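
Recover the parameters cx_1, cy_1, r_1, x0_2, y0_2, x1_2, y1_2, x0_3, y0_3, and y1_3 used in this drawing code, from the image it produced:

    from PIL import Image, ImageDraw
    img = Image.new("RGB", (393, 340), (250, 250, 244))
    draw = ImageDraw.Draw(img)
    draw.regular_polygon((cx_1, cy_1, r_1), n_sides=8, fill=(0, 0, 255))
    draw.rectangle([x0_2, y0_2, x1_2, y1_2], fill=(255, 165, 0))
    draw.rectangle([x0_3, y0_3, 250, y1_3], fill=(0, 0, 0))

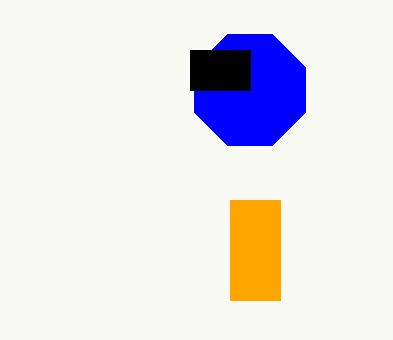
cx_1 = 250, cy_1 = 90, r_1 = 60, x0_2 = 230, y0_2 = 200, x1_2 = 280, y1_2 = 300, x0_3 = 190, y0_3 = 50, y1_3 = 90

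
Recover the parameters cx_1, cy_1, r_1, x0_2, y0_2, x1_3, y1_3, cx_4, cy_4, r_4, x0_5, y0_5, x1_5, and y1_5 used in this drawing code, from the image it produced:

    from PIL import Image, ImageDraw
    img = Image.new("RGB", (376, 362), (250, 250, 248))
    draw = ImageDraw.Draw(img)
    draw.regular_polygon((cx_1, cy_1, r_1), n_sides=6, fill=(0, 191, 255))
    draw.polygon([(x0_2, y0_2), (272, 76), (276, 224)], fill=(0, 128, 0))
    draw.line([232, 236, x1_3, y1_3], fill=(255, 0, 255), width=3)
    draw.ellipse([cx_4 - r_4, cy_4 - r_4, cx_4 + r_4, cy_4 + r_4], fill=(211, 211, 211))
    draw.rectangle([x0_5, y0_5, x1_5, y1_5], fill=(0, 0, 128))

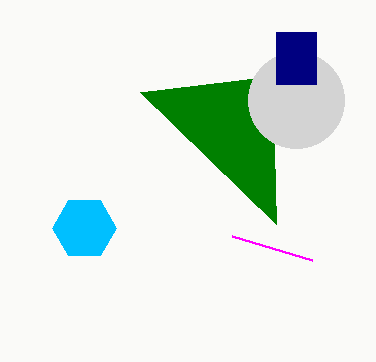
cx_1 = 84
cy_1 = 228
r_1 = 32
x0_2 = 140
y0_2 = 92
x1_3 = 312
y1_3 = 260
cx_4 = 296
cy_4 = 100
r_4 = 48
x0_5 = 276
y0_5 = 32
x1_5 = 316
y1_5 = 84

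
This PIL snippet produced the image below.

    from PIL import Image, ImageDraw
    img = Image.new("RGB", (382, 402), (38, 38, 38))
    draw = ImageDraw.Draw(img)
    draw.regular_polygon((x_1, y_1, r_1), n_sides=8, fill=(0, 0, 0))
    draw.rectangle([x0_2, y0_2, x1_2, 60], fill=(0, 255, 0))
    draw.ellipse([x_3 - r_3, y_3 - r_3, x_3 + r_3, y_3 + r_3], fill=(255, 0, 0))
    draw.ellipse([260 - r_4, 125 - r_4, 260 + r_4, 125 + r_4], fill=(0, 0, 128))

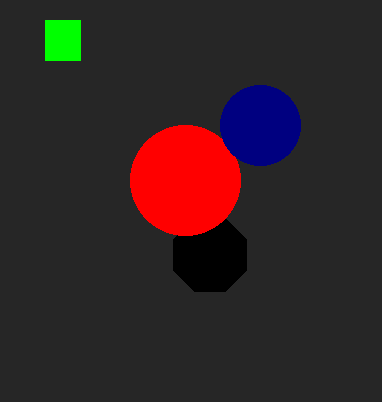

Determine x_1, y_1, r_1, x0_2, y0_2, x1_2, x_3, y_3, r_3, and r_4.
x_1 = 210; y_1 = 255; r_1 = 40; x0_2 = 45; y0_2 = 20; x1_2 = 80; x_3 = 185; y_3 = 180; r_3 = 55; r_4 = 40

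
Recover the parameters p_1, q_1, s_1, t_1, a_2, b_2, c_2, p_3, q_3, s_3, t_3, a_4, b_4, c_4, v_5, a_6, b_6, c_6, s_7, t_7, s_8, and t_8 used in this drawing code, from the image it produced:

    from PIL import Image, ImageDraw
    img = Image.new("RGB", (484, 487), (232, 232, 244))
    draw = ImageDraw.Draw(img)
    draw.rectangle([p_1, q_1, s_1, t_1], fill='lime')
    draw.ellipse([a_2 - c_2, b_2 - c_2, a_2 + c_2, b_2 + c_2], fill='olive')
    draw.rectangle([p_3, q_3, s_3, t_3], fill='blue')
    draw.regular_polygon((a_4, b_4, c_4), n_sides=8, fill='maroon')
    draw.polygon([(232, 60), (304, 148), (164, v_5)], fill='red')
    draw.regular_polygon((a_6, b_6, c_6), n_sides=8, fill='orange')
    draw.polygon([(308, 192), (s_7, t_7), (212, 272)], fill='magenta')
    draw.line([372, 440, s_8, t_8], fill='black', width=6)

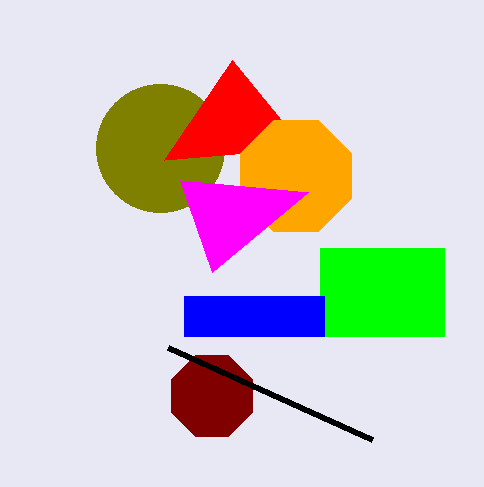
p_1 = 320
q_1 = 248
s_1 = 444
t_1 = 336
a_2 = 160
b_2 = 148
c_2 = 64
p_3 = 184
q_3 = 296
s_3 = 324
t_3 = 336
a_4 = 212
b_4 = 396
c_4 = 44
v_5 = 160
a_6 = 296
b_6 = 176
c_6 = 60
s_7 = 180
t_7 = 180
s_8 = 168
t_8 = 348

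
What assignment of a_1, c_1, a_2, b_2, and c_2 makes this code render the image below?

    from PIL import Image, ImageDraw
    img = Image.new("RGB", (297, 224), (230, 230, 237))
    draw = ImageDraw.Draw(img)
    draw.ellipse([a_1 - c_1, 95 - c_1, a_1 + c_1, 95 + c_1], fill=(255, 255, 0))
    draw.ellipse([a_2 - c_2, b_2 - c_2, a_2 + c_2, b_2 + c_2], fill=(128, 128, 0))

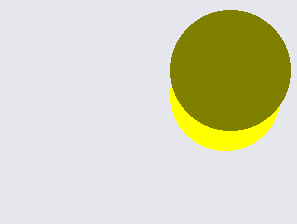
a_1 = 225; c_1 = 55; a_2 = 230; b_2 = 70; c_2 = 60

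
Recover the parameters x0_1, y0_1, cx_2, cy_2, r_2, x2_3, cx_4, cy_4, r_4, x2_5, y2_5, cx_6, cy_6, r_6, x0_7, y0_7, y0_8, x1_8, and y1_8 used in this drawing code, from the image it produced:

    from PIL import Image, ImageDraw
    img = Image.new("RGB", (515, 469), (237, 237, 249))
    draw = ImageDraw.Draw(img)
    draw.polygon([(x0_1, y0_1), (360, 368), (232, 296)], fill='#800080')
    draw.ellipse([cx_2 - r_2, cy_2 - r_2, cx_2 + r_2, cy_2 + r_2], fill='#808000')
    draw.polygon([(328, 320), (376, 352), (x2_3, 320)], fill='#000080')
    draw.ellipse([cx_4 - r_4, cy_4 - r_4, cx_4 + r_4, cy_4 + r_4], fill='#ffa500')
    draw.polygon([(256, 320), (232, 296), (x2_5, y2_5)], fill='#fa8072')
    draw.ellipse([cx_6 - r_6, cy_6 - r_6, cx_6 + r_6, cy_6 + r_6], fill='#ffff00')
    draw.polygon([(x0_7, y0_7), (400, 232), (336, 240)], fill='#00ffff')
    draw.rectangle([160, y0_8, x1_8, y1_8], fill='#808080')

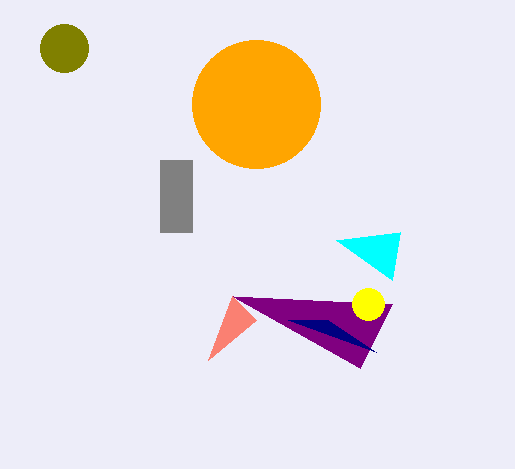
x0_1 = 392, y0_1 = 304, cx_2 = 64, cy_2 = 48, r_2 = 24, x2_3 = 288, cx_4 = 256, cy_4 = 104, r_4 = 64, x2_5 = 208, y2_5 = 360, cx_6 = 368, cy_6 = 304, r_6 = 16, x0_7 = 392, y0_7 = 280, y0_8 = 160, x1_8 = 192, y1_8 = 232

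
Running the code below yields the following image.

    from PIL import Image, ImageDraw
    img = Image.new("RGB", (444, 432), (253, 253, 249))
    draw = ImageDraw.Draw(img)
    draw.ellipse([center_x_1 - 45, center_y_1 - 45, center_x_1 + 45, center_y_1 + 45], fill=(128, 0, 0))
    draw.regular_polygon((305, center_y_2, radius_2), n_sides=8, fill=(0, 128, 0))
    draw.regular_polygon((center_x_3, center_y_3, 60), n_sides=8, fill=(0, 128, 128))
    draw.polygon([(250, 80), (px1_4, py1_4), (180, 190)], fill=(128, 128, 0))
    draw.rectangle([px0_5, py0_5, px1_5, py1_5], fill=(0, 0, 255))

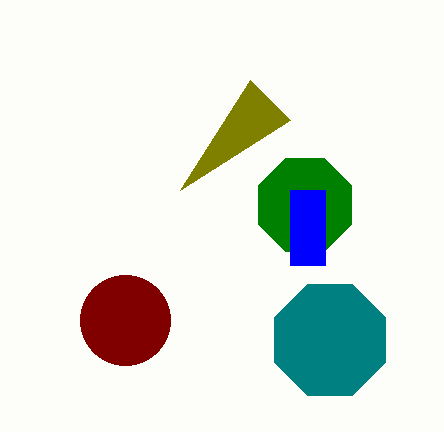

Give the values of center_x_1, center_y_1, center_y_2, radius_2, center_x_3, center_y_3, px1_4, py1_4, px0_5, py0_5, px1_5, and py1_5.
center_x_1 = 125; center_y_1 = 320; center_y_2 = 205; radius_2 = 50; center_x_3 = 330; center_y_3 = 340; px1_4 = 290; py1_4 = 120; px0_5 = 290; py0_5 = 190; px1_5 = 325; py1_5 = 265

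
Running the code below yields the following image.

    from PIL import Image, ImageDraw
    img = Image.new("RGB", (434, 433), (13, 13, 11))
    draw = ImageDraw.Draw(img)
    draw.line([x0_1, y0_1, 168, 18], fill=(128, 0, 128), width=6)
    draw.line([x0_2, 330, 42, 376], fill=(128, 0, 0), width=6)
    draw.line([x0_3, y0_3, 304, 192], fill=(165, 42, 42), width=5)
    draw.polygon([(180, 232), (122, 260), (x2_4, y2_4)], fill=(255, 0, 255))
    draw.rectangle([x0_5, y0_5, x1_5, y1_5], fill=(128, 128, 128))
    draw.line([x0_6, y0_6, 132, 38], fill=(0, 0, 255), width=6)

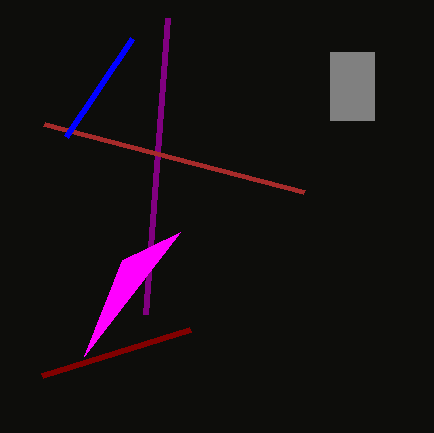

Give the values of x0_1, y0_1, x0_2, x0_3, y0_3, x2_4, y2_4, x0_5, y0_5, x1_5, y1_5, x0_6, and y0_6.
x0_1 = 146; y0_1 = 314; x0_2 = 190; x0_3 = 44; y0_3 = 124; x2_4 = 84; y2_4 = 356; x0_5 = 330; y0_5 = 52; x1_5 = 374; y1_5 = 120; x0_6 = 66; y0_6 = 136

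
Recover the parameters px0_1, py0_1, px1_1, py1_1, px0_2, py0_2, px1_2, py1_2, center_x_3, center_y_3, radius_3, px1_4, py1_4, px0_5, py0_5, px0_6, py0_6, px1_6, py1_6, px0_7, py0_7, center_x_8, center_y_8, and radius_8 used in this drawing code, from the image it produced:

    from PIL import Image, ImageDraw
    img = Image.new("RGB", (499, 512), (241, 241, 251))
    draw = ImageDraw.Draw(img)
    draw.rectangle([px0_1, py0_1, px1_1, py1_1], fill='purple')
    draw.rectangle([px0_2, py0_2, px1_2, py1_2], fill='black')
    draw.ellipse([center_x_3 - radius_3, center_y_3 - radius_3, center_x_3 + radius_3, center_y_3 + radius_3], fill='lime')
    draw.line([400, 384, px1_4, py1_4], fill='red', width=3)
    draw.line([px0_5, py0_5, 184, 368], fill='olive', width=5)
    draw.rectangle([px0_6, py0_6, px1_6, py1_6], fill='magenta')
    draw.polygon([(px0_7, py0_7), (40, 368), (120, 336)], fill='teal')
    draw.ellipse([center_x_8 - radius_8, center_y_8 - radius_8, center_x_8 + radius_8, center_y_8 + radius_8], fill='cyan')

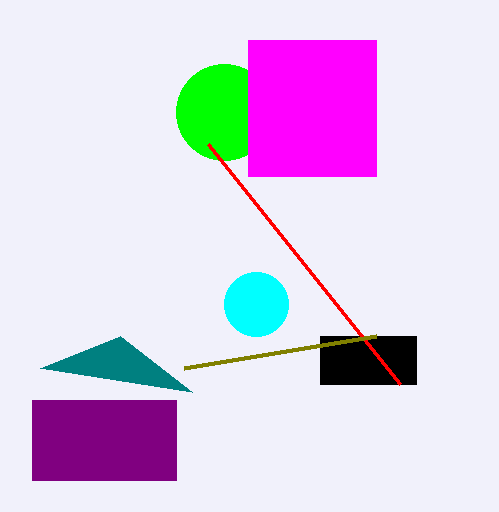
px0_1 = 32; py0_1 = 400; px1_1 = 176; py1_1 = 480; px0_2 = 320; py0_2 = 336; px1_2 = 416; py1_2 = 384; center_x_3 = 224; center_y_3 = 112; radius_3 = 48; px1_4 = 208; py1_4 = 144; px0_5 = 376; py0_5 = 336; px0_6 = 248; py0_6 = 40; px1_6 = 376; py1_6 = 176; px0_7 = 192; py0_7 = 392; center_x_8 = 256; center_y_8 = 304; radius_8 = 32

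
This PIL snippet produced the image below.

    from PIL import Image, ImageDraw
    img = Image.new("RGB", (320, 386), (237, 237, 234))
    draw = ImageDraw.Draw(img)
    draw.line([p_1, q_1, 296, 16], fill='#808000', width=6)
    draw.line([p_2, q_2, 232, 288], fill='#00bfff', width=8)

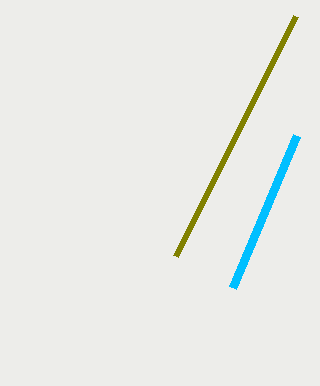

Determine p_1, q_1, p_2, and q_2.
p_1 = 176; q_1 = 256; p_2 = 296; q_2 = 136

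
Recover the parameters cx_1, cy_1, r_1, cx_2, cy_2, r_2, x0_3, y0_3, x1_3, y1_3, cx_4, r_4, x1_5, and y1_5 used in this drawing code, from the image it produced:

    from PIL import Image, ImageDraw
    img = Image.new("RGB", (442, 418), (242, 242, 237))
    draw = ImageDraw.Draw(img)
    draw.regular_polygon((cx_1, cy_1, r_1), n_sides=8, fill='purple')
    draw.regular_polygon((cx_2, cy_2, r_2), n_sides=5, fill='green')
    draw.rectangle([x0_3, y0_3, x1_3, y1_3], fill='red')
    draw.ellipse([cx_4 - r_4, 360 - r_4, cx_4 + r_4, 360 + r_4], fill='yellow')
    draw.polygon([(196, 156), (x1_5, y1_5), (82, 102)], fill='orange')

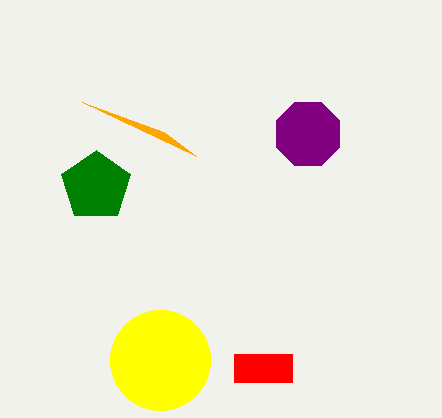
cx_1 = 308, cy_1 = 134, r_1 = 34, cx_2 = 96, cy_2 = 186, r_2 = 36, x0_3 = 234, y0_3 = 354, x1_3 = 292, y1_3 = 382, cx_4 = 160, r_4 = 50, x1_5 = 164, y1_5 = 132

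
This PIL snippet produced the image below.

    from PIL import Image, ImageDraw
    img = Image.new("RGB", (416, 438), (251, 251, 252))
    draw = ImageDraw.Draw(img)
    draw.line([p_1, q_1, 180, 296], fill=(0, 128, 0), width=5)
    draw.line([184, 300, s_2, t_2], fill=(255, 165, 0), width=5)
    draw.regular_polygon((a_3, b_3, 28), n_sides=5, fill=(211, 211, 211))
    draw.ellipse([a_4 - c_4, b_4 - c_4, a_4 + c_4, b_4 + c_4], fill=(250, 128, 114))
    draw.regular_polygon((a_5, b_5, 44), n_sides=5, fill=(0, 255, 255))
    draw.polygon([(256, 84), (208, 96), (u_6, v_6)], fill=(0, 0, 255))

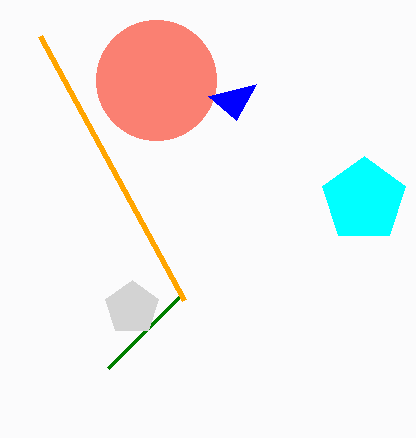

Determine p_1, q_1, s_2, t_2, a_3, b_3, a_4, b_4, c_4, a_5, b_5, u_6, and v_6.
p_1 = 108; q_1 = 368; s_2 = 40; t_2 = 36; a_3 = 132; b_3 = 308; a_4 = 156; b_4 = 80; c_4 = 60; a_5 = 364; b_5 = 200; u_6 = 236; v_6 = 120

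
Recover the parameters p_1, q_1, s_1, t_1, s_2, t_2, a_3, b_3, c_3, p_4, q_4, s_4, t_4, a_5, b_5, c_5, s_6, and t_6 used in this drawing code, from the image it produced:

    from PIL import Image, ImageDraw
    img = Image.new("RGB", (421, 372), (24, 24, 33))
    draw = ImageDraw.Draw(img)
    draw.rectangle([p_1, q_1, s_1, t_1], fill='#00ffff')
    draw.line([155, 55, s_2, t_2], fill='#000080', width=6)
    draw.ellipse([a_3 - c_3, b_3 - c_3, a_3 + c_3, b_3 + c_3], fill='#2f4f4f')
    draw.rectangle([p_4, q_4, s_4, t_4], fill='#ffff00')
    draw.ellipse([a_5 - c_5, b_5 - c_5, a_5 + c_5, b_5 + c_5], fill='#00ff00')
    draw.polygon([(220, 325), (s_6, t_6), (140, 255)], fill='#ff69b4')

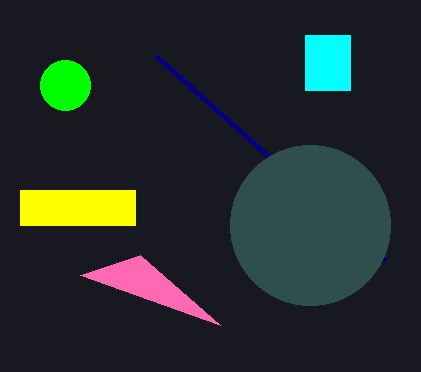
p_1 = 305; q_1 = 35; s_1 = 350; t_1 = 90; s_2 = 385; t_2 = 260; a_3 = 310; b_3 = 225; c_3 = 80; p_4 = 20; q_4 = 190; s_4 = 135; t_4 = 225; a_5 = 65; b_5 = 85; c_5 = 25; s_6 = 80; t_6 = 275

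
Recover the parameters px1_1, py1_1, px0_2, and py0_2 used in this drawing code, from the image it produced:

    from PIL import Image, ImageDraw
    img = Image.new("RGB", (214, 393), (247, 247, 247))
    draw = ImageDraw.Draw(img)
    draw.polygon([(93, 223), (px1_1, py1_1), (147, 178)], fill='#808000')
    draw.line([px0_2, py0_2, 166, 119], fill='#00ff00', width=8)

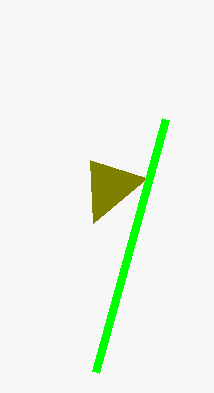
px1_1 = 90; py1_1 = 160; px0_2 = 96; py0_2 = 372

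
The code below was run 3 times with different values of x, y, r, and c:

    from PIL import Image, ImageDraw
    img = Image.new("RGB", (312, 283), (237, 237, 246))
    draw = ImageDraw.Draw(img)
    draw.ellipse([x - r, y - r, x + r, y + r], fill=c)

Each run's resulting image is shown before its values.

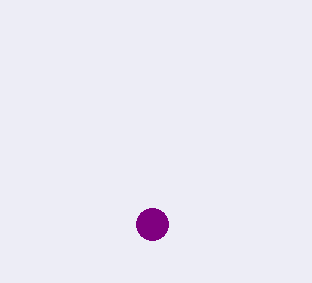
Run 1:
x = 152, y = 224, r = 16, c = 'purple'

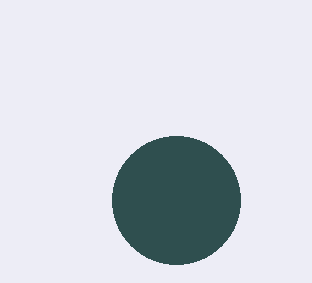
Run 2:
x = 176, y = 200, r = 64, c = 'darkslategray'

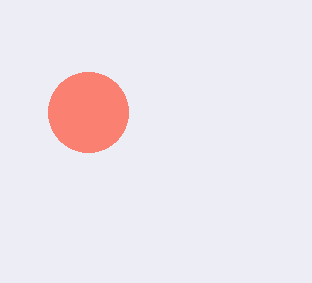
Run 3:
x = 88, y = 112, r = 40, c = 'salmon'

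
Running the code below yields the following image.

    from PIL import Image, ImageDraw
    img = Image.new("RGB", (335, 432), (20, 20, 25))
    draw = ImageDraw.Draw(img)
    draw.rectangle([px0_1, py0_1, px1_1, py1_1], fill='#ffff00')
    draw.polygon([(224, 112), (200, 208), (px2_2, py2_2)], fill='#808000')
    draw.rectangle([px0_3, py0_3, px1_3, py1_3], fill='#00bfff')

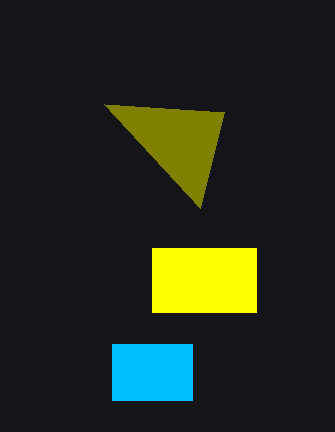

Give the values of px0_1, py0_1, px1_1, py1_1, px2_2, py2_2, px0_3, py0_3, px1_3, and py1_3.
px0_1 = 152; py0_1 = 248; px1_1 = 256; py1_1 = 312; px2_2 = 104; py2_2 = 104; px0_3 = 112; py0_3 = 344; px1_3 = 192; py1_3 = 400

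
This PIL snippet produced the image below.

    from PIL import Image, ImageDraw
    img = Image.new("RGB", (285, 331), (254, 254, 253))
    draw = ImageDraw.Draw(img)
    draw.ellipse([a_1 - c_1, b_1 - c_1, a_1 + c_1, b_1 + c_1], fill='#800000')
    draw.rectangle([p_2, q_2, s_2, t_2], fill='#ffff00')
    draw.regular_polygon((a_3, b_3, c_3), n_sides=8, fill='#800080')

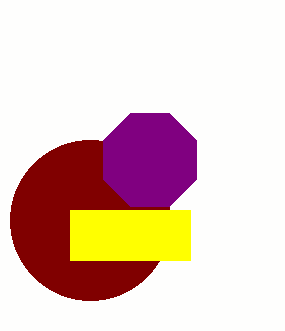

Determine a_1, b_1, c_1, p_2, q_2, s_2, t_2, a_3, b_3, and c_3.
a_1 = 90; b_1 = 220; c_1 = 80; p_2 = 70; q_2 = 210; s_2 = 190; t_2 = 260; a_3 = 150; b_3 = 160; c_3 = 50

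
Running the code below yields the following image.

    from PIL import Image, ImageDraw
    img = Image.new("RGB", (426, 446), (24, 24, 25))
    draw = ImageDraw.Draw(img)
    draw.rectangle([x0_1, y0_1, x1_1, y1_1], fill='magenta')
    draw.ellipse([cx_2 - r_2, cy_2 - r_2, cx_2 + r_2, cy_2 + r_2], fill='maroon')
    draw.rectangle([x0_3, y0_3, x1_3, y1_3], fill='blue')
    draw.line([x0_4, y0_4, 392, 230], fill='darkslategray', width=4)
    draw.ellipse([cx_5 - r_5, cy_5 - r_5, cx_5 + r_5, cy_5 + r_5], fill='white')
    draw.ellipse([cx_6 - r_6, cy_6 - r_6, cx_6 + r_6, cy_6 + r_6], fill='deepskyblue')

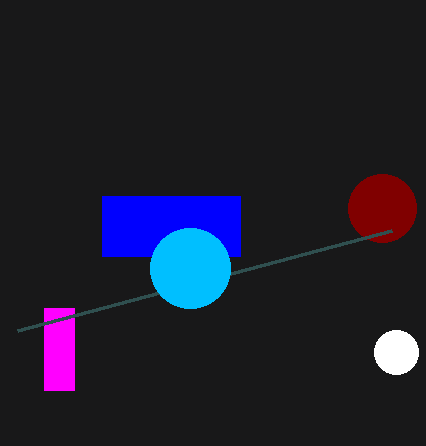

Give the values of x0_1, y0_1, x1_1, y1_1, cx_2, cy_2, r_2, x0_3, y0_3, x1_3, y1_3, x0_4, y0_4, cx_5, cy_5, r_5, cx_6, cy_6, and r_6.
x0_1 = 44, y0_1 = 308, x1_1 = 74, y1_1 = 390, cx_2 = 382, cy_2 = 208, r_2 = 34, x0_3 = 102, y0_3 = 196, x1_3 = 240, y1_3 = 256, x0_4 = 18, y0_4 = 330, cx_5 = 396, cy_5 = 352, r_5 = 22, cx_6 = 190, cy_6 = 268, r_6 = 40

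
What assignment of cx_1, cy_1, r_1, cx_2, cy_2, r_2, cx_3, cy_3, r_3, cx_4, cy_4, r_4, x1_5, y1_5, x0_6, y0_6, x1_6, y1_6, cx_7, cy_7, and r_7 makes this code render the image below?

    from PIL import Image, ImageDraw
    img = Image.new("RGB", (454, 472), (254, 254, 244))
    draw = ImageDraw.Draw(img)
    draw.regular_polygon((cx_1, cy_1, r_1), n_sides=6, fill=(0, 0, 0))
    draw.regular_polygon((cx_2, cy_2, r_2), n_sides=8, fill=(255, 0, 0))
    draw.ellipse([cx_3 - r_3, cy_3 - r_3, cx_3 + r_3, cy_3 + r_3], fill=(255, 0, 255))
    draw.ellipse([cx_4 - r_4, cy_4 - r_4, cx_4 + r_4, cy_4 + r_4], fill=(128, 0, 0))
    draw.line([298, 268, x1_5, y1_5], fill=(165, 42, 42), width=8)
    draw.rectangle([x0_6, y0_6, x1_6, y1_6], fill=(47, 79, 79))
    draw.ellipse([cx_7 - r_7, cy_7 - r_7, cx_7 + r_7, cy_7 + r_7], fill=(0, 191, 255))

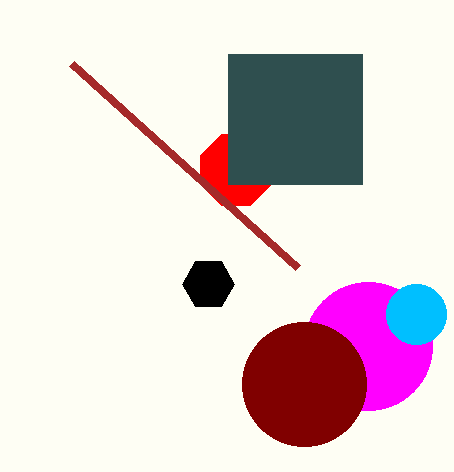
cx_1 = 208; cy_1 = 284; r_1 = 26; cx_2 = 236; cy_2 = 170; r_2 = 38; cx_3 = 368; cy_3 = 346; r_3 = 64; cx_4 = 304; cy_4 = 384; r_4 = 62; x1_5 = 72; y1_5 = 64; x0_6 = 228; y0_6 = 54; x1_6 = 362; y1_6 = 184; cx_7 = 416; cy_7 = 314; r_7 = 30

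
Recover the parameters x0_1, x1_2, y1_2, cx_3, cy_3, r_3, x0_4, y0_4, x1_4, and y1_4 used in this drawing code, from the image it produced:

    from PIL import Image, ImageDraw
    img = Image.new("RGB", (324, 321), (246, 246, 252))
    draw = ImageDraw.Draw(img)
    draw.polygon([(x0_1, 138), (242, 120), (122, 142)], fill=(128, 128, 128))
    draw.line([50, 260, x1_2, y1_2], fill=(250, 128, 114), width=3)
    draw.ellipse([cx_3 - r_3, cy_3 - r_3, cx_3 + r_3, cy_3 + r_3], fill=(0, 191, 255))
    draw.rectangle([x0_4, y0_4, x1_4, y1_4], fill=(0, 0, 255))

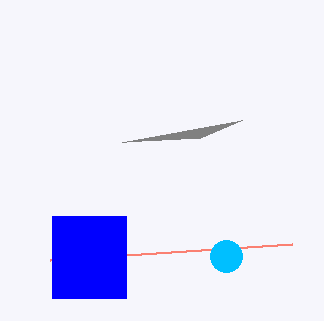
x0_1 = 200; x1_2 = 292; y1_2 = 244; cx_3 = 226; cy_3 = 256; r_3 = 16; x0_4 = 52; y0_4 = 216; x1_4 = 126; y1_4 = 298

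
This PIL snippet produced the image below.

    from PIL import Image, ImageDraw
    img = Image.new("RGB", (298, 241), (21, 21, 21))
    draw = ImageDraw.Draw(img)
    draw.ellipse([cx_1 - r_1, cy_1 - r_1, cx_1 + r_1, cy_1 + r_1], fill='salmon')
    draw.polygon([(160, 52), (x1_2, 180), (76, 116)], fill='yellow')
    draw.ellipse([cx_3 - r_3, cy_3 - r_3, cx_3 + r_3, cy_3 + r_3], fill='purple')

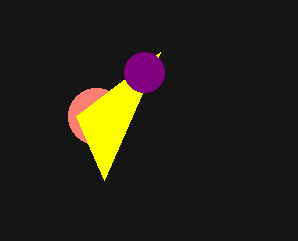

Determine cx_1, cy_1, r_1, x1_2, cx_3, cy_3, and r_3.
cx_1 = 96
cy_1 = 116
r_1 = 28
x1_2 = 104
cx_3 = 144
cy_3 = 72
r_3 = 20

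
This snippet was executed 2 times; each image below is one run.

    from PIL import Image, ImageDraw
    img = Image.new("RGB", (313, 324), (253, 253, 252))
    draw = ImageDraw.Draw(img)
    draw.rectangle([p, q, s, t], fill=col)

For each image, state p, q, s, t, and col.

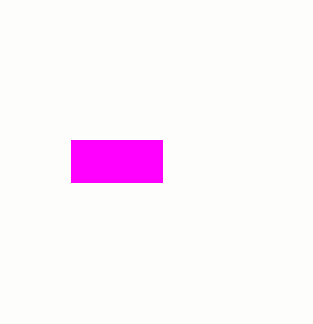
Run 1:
p = 71, q = 140, s = 162, t = 182, col = 'magenta'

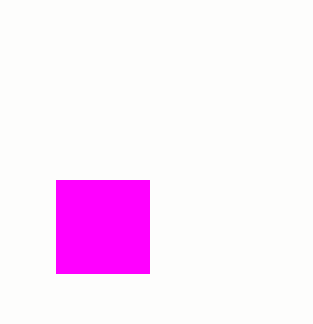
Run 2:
p = 56, q = 180, s = 149, t = 273, col = 'magenta'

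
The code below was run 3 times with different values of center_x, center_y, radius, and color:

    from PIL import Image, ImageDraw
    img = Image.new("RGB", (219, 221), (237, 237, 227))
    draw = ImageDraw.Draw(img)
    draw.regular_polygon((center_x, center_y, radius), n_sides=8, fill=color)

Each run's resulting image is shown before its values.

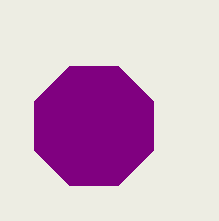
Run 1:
center_x = 94; center_y = 126; radius = 64; color = 'purple'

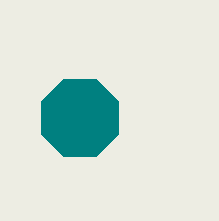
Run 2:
center_x = 80; center_y = 118; radius = 42; color = 'teal'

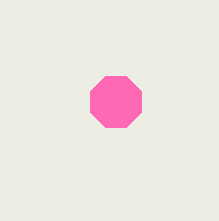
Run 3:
center_x = 116
center_y = 102
radius = 28
color = 'hotpink'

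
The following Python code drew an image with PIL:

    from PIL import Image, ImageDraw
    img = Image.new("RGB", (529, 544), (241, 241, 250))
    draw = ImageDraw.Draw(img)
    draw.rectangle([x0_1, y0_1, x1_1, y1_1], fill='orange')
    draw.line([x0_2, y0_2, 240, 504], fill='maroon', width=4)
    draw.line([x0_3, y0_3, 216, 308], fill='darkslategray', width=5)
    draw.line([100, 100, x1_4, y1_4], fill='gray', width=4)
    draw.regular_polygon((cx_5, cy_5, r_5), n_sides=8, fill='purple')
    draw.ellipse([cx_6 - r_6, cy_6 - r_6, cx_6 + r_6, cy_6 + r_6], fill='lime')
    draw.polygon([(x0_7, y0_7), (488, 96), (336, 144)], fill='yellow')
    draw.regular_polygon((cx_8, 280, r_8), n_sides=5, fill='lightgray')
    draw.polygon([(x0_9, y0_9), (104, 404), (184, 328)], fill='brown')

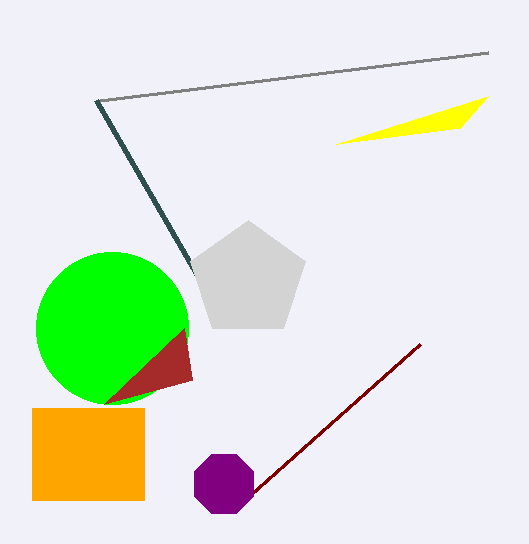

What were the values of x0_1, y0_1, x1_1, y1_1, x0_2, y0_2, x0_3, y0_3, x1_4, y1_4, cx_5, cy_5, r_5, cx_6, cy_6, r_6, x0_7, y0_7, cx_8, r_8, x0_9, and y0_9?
x0_1 = 32; y0_1 = 408; x1_1 = 144; y1_1 = 500; x0_2 = 420; y0_2 = 344; x0_3 = 96; y0_3 = 100; x1_4 = 488; y1_4 = 52; cx_5 = 224; cy_5 = 484; r_5 = 32; cx_6 = 112; cy_6 = 328; r_6 = 76; x0_7 = 460; y0_7 = 128; cx_8 = 248; r_8 = 60; x0_9 = 192; y0_9 = 380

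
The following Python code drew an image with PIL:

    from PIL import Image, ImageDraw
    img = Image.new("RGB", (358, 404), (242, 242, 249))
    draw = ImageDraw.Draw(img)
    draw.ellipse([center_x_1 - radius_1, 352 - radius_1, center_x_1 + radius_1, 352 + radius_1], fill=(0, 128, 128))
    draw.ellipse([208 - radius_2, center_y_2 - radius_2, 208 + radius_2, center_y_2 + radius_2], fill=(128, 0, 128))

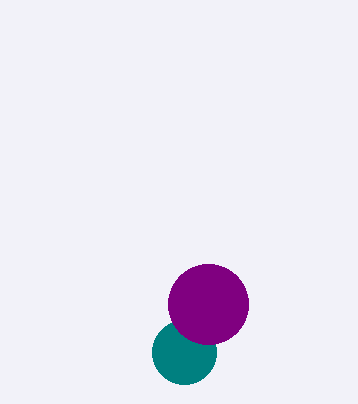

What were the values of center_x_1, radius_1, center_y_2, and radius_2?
center_x_1 = 184; radius_1 = 32; center_y_2 = 304; radius_2 = 40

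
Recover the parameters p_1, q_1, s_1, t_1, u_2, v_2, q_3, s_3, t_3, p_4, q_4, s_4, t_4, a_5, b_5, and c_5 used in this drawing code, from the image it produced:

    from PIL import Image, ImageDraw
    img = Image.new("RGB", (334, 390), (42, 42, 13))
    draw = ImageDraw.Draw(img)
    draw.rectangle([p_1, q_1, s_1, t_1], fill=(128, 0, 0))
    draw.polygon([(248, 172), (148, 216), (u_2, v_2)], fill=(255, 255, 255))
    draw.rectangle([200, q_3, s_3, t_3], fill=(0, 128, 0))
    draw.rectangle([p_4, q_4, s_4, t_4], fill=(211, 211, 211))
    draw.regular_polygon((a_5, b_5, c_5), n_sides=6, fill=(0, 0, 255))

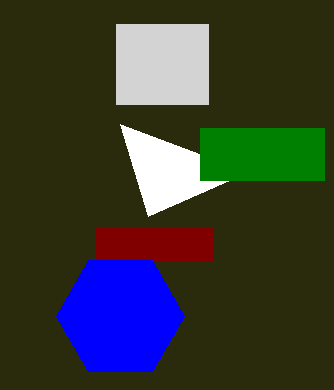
p_1 = 96; q_1 = 228; s_1 = 212; t_1 = 260; u_2 = 120; v_2 = 124; q_3 = 128; s_3 = 324; t_3 = 180; p_4 = 116; q_4 = 24; s_4 = 208; t_4 = 104; a_5 = 120; b_5 = 316; c_5 = 64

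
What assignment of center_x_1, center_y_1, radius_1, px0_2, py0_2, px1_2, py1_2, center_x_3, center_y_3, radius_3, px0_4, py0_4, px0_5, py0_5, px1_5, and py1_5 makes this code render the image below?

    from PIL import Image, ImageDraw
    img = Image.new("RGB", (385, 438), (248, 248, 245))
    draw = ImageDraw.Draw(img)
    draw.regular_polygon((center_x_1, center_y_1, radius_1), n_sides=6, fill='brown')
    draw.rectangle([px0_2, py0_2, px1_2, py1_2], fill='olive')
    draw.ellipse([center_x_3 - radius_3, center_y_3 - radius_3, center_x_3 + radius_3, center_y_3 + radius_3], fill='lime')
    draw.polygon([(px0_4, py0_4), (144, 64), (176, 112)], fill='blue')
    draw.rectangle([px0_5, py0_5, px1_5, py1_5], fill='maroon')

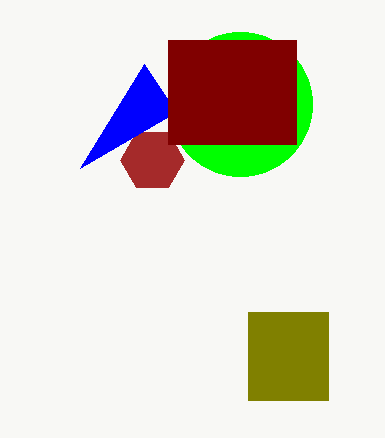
center_x_1 = 152, center_y_1 = 160, radius_1 = 32, px0_2 = 248, py0_2 = 312, px1_2 = 328, py1_2 = 400, center_x_3 = 240, center_y_3 = 104, radius_3 = 72, px0_4 = 80, py0_4 = 168, px0_5 = 168, py0_5 = 40, px1_5 = 296, py1_5 = 144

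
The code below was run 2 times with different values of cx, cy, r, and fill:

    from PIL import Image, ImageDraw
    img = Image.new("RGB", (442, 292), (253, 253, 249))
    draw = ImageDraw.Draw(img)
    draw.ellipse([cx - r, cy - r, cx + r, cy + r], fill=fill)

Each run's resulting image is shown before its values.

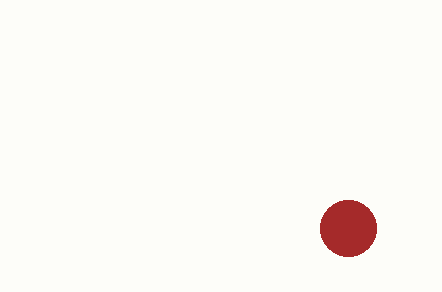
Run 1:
cx = 348, cy = 228, r = 28, fill = 'brown'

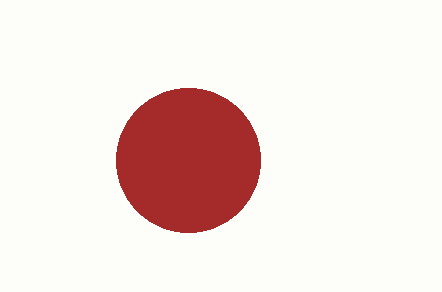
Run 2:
cx = 188
cy = 160
r = 72
fill = 'brown'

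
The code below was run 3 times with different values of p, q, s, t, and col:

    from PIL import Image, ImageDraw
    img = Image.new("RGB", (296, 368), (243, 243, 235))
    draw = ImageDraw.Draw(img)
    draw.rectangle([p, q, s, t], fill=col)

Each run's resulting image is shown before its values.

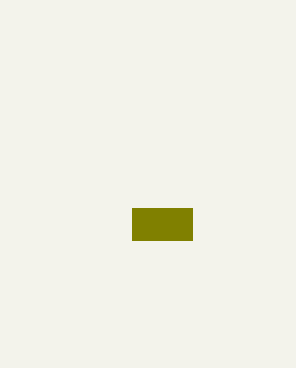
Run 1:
p = 132
q = 208
s = 192
t = 240
col = 'olive'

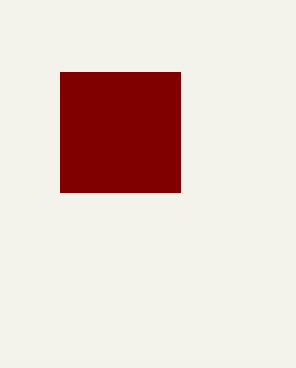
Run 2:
p = 60
q = 72
s = 180
t = 192
col = 'maroon'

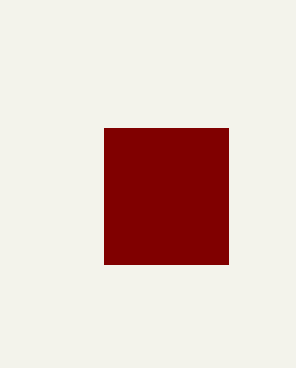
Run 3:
p = 104; q = 128; s = 228; t = 264; col = 'maroon'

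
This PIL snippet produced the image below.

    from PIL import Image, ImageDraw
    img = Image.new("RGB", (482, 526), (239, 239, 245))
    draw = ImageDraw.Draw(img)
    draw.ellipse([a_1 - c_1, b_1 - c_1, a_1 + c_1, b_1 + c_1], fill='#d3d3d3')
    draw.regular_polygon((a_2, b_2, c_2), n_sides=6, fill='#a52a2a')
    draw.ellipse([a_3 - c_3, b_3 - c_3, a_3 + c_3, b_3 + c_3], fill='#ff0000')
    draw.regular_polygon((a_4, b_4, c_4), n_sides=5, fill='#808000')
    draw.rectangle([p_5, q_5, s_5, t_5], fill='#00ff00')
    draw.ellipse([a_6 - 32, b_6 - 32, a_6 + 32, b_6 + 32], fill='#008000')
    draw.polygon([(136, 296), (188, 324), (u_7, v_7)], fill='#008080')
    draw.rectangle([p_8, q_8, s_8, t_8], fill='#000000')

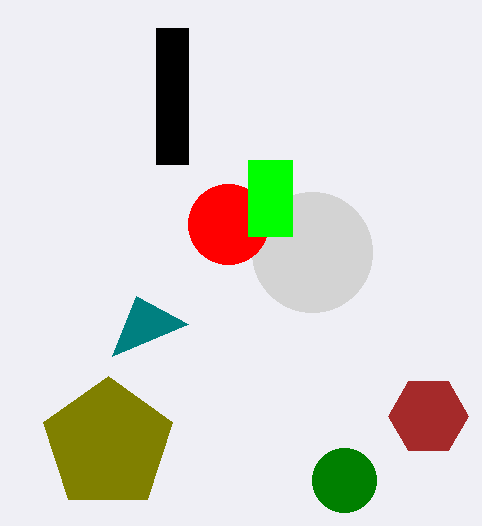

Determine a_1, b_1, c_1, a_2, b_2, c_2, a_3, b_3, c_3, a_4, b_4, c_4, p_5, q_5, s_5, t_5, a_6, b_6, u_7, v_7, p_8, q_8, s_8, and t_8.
a_1 = 312, b_1 = 252, c_1 = 60, a_2 = 428, b_2 = 416, c_2 = 40, a_3 = 228, b_3 = 224, c_3 = 40, a_4 = 108, b_4 = 444, c_4 = 68, p_5 = 248, q_5 = 160, s_5 = 292, t_5 = 236, a_6 = 344, b_6 = 480, u_7 = 112, v_7 = 356, p_8 = 156, q_8 = 28, s_8 = 188, t_8 = 164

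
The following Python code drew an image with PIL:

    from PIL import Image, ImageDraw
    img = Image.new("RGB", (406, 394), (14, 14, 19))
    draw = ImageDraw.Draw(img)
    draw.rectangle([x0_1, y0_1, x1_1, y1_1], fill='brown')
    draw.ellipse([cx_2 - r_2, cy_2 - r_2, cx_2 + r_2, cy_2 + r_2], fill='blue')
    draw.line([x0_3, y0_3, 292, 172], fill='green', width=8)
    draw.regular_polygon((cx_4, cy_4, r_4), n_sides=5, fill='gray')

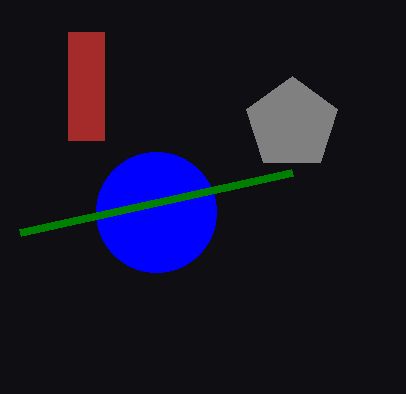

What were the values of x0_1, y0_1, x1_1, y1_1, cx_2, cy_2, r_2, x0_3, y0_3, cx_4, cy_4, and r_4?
x0_1 = 68; y0_1 = 32; x1_1 = 104; y1_1 = 140; cx_2 = 156; cy_2 = 212; r_2 = 60; x0_3 = 20; y0_3 = 232; cx_4 = 292; cy_4 = 124; r_4 = 48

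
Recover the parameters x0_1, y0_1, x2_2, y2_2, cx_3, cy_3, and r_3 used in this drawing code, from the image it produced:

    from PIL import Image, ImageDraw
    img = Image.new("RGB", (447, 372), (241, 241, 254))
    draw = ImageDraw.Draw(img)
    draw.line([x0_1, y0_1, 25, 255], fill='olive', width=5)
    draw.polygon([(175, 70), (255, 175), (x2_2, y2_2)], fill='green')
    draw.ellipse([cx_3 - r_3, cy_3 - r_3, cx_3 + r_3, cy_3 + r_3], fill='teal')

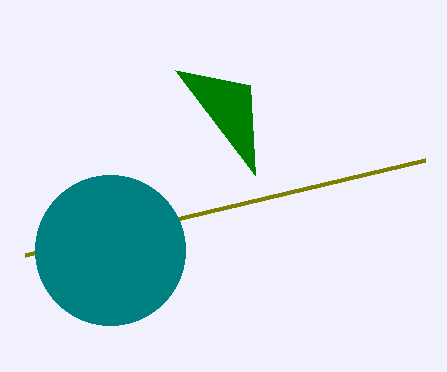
x0_1 = 425
y0_1 = 160
x2_2 = 250
y2_2 = 85
cx_3 = 110
cy_3 = 250
r_3 = 75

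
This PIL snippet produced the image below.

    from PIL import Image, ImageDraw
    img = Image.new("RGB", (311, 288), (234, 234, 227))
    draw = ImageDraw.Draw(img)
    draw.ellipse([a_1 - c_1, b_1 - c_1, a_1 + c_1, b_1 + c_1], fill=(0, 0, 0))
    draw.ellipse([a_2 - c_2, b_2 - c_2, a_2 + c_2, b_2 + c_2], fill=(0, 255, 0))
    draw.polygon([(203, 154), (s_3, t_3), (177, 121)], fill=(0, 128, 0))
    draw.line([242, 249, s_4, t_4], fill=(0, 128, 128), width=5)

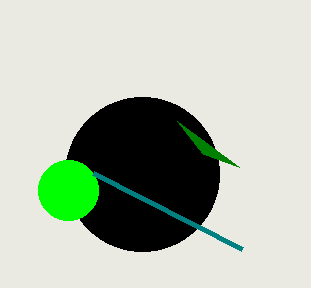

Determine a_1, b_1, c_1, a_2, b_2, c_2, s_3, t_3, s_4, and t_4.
a_1 = 142, b_1 = 174, c_1 = 77, a_2 = 68, b_2 = 190, c_2 = 30, s_3 = 239, t_3 = 167, s_4 = 93, t_4 = 173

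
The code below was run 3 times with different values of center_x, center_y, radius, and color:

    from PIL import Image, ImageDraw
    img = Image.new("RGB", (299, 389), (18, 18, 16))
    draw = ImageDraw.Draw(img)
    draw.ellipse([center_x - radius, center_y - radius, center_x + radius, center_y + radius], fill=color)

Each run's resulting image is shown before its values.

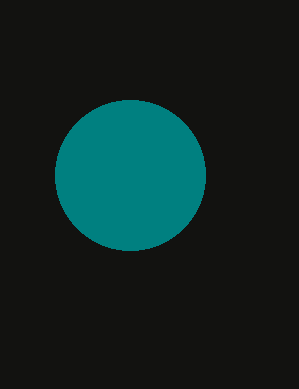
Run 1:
center_x = 130, center_y = 175, radius = 75, color = 'teal'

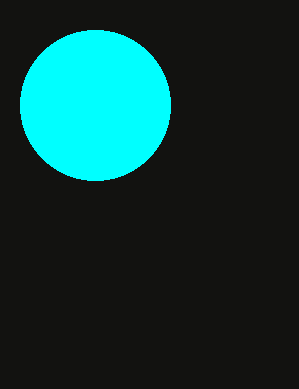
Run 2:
center_x = 95
center_y = 105
radius = 75
color = 'cyan'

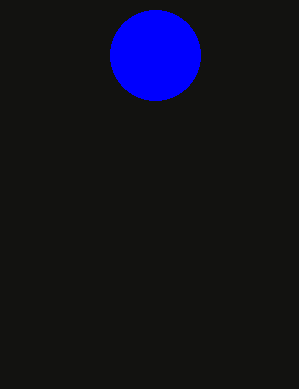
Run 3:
center_x = 155, center_y = 55, radius = 45, color = 'blue'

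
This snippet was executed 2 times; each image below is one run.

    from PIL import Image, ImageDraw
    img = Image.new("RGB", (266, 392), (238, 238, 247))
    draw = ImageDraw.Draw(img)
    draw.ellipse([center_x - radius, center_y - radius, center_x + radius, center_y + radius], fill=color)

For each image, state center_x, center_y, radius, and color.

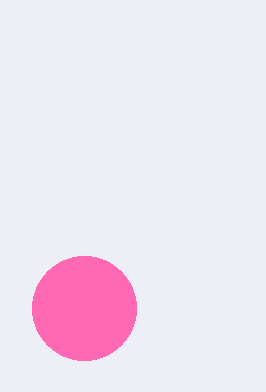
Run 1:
center_x = 84; center_y = 308; radius = 52; color = 'hotpink'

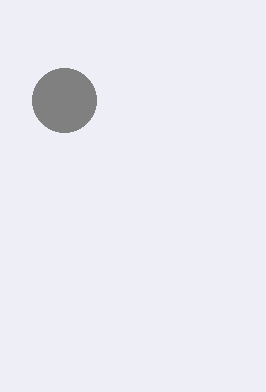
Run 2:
center_x = 64
center_y = 100
radius = 32
color = 'gray'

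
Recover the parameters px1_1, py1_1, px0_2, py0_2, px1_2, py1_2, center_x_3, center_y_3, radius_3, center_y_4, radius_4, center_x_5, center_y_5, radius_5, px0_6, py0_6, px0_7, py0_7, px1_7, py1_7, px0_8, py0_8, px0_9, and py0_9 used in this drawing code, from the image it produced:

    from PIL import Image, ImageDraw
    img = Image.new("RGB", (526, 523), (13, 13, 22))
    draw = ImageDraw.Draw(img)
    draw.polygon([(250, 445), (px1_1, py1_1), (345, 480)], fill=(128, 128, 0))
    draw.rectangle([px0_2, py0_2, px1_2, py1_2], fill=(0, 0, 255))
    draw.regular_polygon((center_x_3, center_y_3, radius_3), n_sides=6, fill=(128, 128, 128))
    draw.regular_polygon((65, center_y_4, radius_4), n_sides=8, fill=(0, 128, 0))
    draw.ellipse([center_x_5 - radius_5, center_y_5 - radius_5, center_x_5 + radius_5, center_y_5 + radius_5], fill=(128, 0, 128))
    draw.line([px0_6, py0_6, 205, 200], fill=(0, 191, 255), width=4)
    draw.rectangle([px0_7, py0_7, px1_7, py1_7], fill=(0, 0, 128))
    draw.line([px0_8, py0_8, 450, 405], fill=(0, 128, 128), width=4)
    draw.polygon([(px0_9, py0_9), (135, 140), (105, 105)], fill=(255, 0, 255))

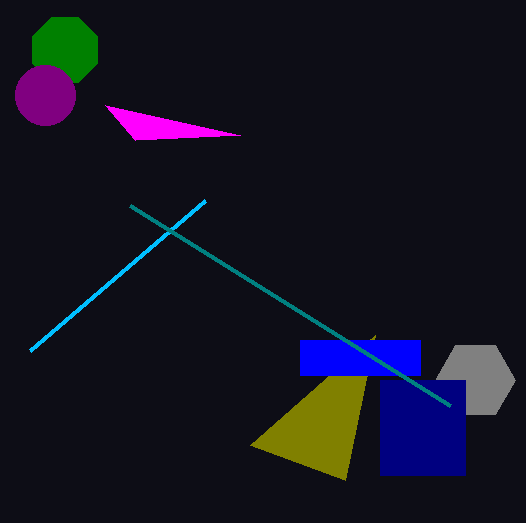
px1_1 = 375
py1_1 = 335
px0_2 = 300
py0_2 = 340
px1_2 = 420
py1_2 = 375
center_x_3 = 475
center_y_3 = 380
radius_3 = 40
center_y_4 = 50
radius_4 = 35
center_x_5 = 45
center_y_5 = 95
radius_5 = 30
px0_6 = 30
py0_6 = 350
px0_7 = 380
py0_7 = 380
px1_7 = 465
py1_7 = 475
px0_8 = 130
py0_8 = 205
px0_9 = 240
py0_9 = 135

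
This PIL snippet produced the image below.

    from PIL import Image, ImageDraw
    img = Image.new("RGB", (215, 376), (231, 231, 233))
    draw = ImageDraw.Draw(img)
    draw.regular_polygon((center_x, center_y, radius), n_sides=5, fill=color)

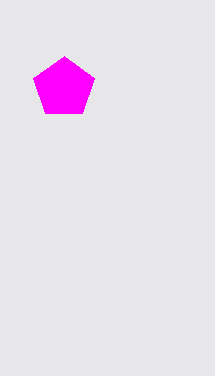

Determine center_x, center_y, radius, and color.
center_x = 64, center_y = 88, radius = 32, color = 'magenta'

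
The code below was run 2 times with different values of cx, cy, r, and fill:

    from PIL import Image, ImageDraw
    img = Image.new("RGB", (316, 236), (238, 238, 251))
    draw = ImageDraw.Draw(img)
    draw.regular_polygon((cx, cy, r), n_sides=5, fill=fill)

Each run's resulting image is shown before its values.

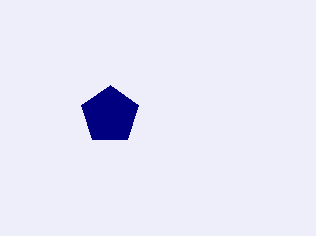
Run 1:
cx = 110
cy = 115
r = 30
fill = 'navy'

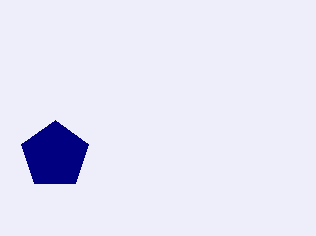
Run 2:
cx = 55; cy = 155; r = 35; fill = 'navy'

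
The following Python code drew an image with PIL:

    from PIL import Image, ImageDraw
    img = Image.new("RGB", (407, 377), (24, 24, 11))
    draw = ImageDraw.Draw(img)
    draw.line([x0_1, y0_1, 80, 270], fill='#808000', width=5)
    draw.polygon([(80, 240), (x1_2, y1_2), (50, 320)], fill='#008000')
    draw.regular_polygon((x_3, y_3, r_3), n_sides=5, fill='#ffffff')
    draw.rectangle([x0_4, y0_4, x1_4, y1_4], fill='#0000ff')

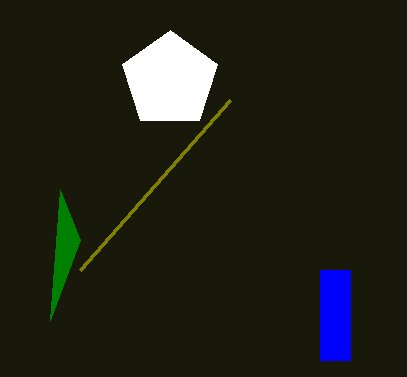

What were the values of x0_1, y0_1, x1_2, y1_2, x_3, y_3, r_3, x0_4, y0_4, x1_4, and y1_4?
x0_1 = 230
y0_1 = 100
x1_2 = 60
y1_2 = 190
x_3 = 170
y_3 = 80
r_3 = 50
x0_4 = 320
y0_4 = 270
x1_4 = 350
y1_4 = 360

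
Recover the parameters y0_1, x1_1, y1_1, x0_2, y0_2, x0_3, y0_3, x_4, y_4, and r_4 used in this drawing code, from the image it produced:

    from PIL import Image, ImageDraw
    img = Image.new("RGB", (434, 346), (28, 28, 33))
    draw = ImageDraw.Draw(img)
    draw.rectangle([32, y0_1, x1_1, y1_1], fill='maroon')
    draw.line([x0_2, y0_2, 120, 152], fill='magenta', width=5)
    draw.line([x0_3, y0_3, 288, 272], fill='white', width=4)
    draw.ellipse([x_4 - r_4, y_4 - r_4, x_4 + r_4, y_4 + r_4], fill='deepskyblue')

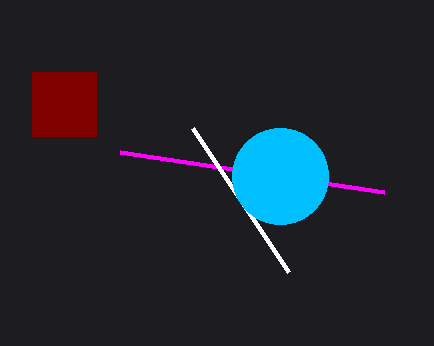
y0_1 = 72; x1_1 = 96; y1_1 = 136; x0_2 = 384; y0_2 = 192; x0_3 = 192; y0_3 = 128; x_4 = 280; y_4 = 176; r_4 = 48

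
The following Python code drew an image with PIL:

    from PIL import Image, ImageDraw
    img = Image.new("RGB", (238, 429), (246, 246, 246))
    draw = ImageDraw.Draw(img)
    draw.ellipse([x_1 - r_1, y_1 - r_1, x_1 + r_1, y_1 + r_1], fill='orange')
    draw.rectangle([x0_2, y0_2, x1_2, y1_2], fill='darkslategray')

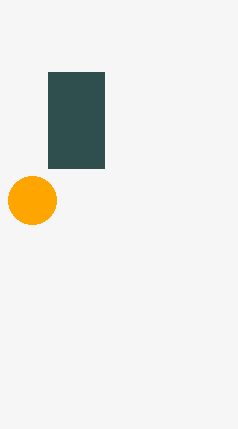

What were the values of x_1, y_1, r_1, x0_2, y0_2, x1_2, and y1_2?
x_1 = 32; y_1 = 200; r_1 = 24; x0_2 = 48; y0_2 = 72; x1_2 = 104; y1_2 = 168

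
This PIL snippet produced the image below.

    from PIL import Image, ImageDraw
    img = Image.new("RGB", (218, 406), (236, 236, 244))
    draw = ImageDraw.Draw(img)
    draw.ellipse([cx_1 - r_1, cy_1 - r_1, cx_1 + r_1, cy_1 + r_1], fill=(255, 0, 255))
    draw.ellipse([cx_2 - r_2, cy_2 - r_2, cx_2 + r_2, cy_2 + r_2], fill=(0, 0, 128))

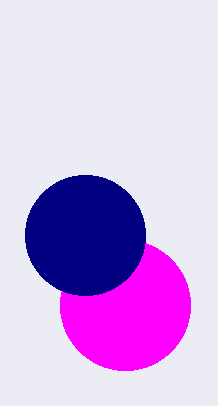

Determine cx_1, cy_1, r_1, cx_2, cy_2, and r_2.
cx_1 = 125, cy_1 = 305, r_1 = 65, cx_2 = 85, cy_2 = 235, r_2 = 60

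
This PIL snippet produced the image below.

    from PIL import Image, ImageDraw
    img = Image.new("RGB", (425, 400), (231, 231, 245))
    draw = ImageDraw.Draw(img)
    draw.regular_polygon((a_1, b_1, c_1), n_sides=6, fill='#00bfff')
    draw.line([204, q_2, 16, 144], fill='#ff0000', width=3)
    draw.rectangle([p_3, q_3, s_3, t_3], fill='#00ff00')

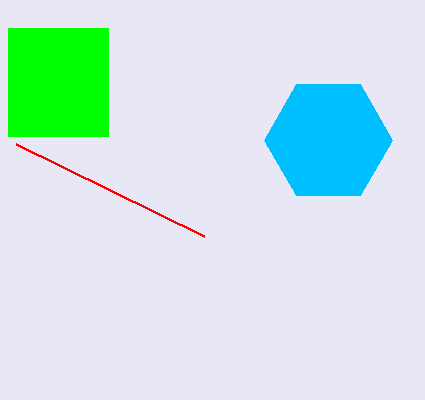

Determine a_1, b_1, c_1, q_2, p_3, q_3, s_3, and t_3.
a_1 = 328; b_1 = 140; c_1 = 64; q_2 = 236; p_3 = 8; q_3 = 28; s_3 = 108; t_3 = 136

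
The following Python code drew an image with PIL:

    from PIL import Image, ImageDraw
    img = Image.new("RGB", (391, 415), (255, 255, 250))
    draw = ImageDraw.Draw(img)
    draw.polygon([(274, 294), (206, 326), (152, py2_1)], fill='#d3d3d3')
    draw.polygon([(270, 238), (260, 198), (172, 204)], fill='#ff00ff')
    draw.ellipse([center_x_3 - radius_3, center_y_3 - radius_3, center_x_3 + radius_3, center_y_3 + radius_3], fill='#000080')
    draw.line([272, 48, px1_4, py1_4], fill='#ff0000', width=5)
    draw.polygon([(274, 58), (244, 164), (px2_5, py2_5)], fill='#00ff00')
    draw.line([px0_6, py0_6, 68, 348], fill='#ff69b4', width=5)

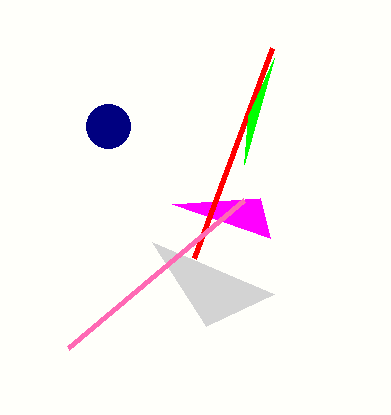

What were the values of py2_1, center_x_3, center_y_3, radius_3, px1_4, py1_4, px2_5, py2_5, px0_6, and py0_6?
py2_1 = 242, center_x_3 = 108, center_y_3 = 126, radius_3 = 22, px1_4 = 194, py1_4 = 258, px2_5 = 248, py2_5 = 116, px0_6 = 244, py0_6 = 200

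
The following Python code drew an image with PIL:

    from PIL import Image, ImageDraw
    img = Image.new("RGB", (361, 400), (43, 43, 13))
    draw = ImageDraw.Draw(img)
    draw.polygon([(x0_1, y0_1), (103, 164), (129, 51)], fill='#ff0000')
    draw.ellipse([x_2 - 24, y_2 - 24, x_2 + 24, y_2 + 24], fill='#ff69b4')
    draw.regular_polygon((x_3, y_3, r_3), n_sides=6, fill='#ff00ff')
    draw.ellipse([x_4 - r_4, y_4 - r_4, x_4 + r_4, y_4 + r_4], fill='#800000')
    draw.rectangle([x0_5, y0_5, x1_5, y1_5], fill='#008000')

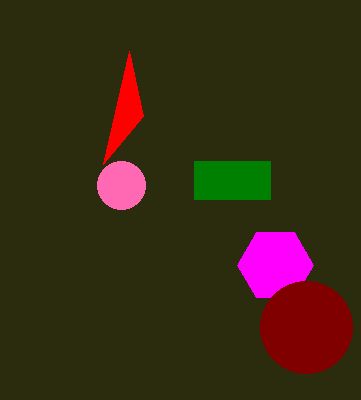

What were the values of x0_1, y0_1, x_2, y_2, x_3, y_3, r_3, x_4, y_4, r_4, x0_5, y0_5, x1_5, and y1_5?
x0_1 = 143, y0_1 = 116, x_2 = 121, y_2 = 185, x_3 = 275, y_3 = 265, r_3 = 38, x_4 = 306, y_4 = 327, r_4 = 46, x0_5 = 194, y0_5 = 161, x1_5 = 270, y1_5 = 199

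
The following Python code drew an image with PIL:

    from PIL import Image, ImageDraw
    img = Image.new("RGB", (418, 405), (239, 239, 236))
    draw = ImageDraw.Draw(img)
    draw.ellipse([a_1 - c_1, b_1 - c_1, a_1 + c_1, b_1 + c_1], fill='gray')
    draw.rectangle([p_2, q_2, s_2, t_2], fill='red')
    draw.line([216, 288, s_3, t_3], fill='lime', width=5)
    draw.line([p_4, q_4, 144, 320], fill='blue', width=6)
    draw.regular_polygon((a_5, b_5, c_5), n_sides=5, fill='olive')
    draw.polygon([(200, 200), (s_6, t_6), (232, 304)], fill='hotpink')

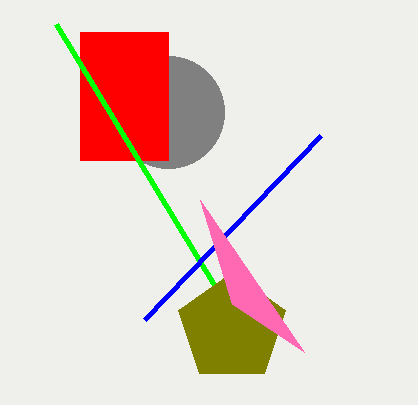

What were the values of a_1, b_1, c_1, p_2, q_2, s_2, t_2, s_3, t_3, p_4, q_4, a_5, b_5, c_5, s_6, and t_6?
a_1 = 168, b_1 = 112, c_1 = 56, p_2 = 80, q_2 = 32, s_2 = 168, t_2 = 160, s_3 = 56, t_3 = 24, p_4 = 320, q_4 = 136, a_5 = 232, b_5 = 328, c_5 = 56, s_6 = 304, t_6 = 352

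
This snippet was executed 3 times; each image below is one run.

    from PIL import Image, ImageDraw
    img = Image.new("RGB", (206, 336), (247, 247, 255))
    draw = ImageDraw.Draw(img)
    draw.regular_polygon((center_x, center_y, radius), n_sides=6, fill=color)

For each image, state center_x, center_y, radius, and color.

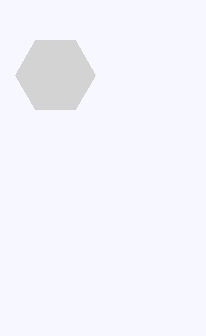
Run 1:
center_x = 55
center_y = 75
radius = 40
color = 'lightgray'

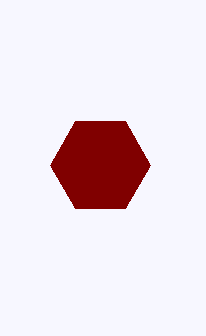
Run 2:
center_x = 100; center_y = 165; radius = 50; color = 'maroon'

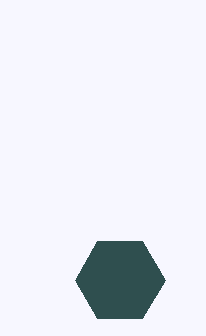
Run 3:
center_x = 120, center_y = 280, radius = 45, color = 'darkslategray'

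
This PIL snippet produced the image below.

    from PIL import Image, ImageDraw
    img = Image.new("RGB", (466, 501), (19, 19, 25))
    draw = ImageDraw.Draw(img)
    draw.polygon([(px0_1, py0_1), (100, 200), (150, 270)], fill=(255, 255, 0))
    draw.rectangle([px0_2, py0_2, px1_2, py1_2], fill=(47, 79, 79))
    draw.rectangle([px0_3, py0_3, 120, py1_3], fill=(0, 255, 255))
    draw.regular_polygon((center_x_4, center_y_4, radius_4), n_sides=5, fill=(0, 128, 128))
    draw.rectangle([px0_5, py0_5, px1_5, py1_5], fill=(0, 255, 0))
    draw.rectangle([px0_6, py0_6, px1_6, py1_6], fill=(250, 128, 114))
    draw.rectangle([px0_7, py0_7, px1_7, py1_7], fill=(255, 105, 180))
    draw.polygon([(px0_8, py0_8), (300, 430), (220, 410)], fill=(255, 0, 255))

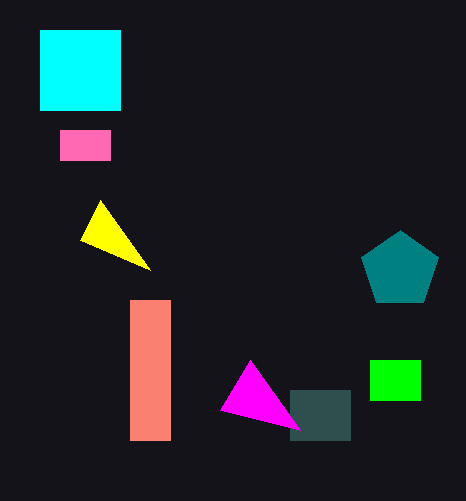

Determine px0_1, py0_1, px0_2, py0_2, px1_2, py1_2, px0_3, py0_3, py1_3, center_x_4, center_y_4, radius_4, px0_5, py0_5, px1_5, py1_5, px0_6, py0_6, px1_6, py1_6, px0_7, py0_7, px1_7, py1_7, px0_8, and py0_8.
px0_1 = 80, py0_1 = 240, px0_2 = 290, py0_2 = 390, px1_2 = 350, py1_2 = 440, px0_3 = 40, py0_3 = 30, py1_3 = 110, center_x_4 = 400, center_y_4 = 270, radius_4 = 40, px0_5 = 370, py0_5 = 360, px1_5 = 420, py1_5 = 400, px0_6 = 130, py0_6 = 300, px1_6 = 170, py1_6 = 440, px0_7 = 60, py0_7 = 130, px1_7 = 110, py1_7 = 160, px0_8 = 250, py0_8 = 360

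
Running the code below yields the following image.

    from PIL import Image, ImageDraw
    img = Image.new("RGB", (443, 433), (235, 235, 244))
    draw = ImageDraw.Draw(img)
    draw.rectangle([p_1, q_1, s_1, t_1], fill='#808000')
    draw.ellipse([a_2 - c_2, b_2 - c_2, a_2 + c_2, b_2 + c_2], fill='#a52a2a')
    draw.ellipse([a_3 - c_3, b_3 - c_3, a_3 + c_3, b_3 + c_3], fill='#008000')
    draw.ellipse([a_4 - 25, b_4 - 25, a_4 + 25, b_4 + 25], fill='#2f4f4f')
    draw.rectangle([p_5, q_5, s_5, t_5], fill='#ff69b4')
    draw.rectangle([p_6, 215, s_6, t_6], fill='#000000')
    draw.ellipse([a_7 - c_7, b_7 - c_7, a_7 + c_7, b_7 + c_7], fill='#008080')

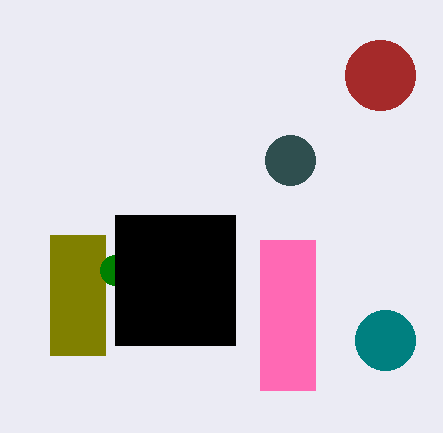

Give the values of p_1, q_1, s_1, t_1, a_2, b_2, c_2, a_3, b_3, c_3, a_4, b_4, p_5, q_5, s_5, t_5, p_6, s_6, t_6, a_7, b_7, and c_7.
p_1 = 50; q_1 = 235; s_1 = 105; t_1 = 355; a_2 = 380; b_2 = 75; c_2 = 35; a_3 = 115; b_3 = 270; c_3 = 15; a_4 = 290; b_4 = 160; p_5 = 260; q_5 = 240; s_5 = 315; t_5 = 390; p_6 = 115; s_6 = 235; t_6 = 345; a_7 = 385; b_7 = 340; c_7 = 30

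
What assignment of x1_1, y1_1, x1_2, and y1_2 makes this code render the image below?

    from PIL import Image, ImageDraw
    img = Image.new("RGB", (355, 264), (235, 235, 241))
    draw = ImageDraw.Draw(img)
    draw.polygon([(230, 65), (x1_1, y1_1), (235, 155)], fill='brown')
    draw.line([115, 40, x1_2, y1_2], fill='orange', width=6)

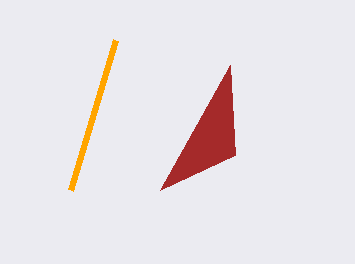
x1_1 = 160, y1_1 = 190, x1_2 = 70, y1_2 = 190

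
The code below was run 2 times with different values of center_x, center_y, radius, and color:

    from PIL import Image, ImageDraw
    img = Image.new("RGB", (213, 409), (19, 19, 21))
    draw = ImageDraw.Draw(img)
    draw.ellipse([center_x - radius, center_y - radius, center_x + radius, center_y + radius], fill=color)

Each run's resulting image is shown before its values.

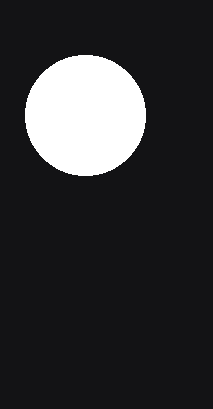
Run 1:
center_x = 85
center_y = 115
radius = 60
color = 'white'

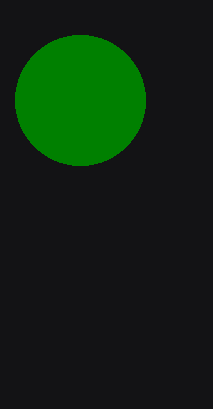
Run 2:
center_x = 80; center_y = 100; radius = 65; color = 'green'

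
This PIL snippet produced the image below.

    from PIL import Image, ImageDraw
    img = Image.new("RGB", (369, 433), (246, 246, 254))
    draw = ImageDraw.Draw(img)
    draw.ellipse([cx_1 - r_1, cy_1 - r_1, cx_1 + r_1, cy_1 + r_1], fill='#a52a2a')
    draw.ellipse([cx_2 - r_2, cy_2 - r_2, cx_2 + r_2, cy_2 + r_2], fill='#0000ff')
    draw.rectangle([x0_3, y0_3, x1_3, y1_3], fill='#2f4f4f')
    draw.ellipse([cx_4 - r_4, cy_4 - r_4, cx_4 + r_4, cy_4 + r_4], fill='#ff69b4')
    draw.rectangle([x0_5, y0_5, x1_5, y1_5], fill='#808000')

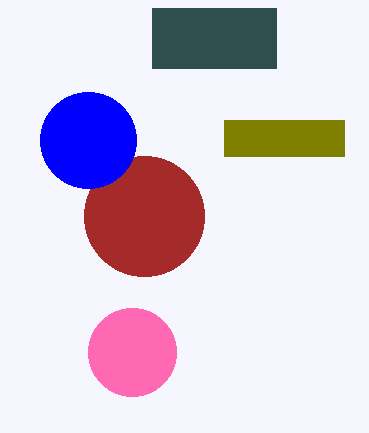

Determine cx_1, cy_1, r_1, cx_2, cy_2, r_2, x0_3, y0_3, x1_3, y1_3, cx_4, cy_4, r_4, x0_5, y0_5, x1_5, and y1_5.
cx_1 = 144, cy_1 = 216, r_1 = 60, cx_2 = 88, cy_2 = 140, r_2 = 48, x0_3 = 152, y0_3 = 8, x1_3 = 276, y1_3 = 68, cx_4 = 132, cy_4 = 352, r_4 = 44, x0_5 = 224, y0_5 = 120, x1_5 = 344, y1_5 = 156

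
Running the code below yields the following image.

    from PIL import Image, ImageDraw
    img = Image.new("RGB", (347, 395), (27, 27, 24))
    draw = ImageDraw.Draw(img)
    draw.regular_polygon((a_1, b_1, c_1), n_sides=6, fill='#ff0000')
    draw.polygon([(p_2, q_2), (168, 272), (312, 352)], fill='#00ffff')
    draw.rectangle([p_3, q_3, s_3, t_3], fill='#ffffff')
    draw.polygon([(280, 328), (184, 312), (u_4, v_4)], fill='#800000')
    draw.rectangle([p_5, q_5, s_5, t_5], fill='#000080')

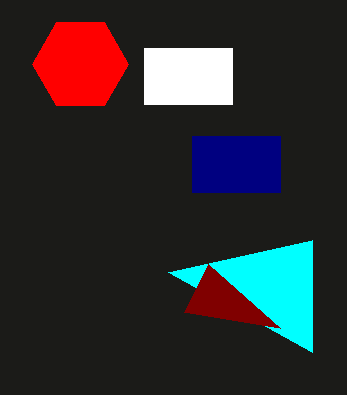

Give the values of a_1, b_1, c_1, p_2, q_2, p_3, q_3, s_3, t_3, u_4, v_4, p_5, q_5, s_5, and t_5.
a_1 = 80, b_1 = 64, c_1 = 48, p_2 = 312, q_2 = 240, p_3 = 144, q_3 = 48, s_3 = 232, t_3 = 104, u_4 = 208, v_4 = 264, p_5 = 192, q_5 = 136, s_5 = 280, t_5 = 192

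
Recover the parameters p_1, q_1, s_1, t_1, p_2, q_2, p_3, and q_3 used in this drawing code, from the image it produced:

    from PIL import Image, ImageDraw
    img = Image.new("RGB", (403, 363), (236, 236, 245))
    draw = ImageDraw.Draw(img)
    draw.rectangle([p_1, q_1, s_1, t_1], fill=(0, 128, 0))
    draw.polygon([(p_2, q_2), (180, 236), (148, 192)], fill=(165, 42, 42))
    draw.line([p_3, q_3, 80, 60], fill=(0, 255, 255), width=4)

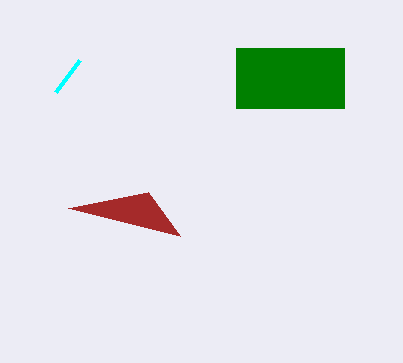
p_1 = 236; q_1 = 48; s_1 = 344; t_1 = 108; p_2 = 68; q_2 = 208; p_3 = 56; q_3 = 92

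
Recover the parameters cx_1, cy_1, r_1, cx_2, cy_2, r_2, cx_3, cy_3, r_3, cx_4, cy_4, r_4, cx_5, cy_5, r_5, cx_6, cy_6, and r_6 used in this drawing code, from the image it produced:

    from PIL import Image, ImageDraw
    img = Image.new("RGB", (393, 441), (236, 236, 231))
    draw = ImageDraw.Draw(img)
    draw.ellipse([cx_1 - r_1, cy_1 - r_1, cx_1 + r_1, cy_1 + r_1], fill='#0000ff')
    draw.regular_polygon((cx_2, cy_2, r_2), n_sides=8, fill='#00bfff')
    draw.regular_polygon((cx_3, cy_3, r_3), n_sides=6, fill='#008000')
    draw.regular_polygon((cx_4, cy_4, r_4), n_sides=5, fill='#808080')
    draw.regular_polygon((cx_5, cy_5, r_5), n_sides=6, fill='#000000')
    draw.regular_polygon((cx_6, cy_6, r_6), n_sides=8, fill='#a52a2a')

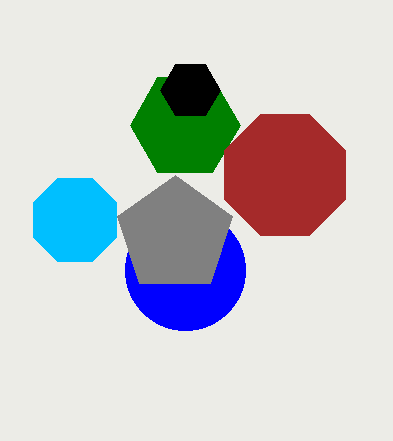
cx_1 = 185, cy_1 = 270, r_1 = 60, cx_2 = 75, cy_2 = 220, r_2 = 45, cx_3 = 185, cy_3 = 125, r_3 = 55, cx_4 = 175, cy_4 = 235, r_4 = 60, cx_5 = 190, cy_5 = 90, r_5 = 30, cx_6 = 285, cy_6 = 175, r_6 = 65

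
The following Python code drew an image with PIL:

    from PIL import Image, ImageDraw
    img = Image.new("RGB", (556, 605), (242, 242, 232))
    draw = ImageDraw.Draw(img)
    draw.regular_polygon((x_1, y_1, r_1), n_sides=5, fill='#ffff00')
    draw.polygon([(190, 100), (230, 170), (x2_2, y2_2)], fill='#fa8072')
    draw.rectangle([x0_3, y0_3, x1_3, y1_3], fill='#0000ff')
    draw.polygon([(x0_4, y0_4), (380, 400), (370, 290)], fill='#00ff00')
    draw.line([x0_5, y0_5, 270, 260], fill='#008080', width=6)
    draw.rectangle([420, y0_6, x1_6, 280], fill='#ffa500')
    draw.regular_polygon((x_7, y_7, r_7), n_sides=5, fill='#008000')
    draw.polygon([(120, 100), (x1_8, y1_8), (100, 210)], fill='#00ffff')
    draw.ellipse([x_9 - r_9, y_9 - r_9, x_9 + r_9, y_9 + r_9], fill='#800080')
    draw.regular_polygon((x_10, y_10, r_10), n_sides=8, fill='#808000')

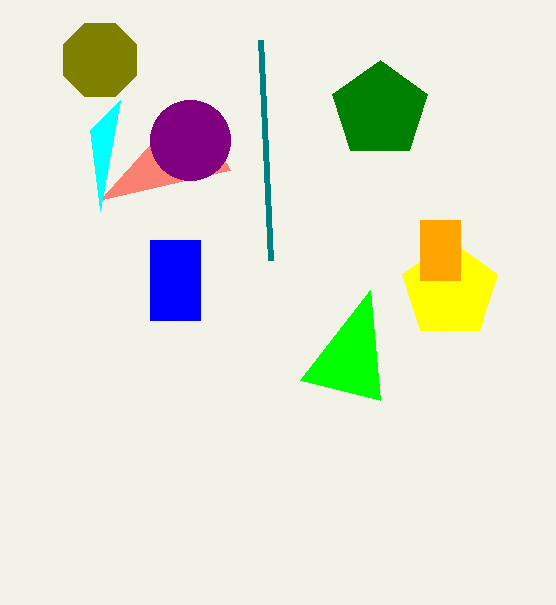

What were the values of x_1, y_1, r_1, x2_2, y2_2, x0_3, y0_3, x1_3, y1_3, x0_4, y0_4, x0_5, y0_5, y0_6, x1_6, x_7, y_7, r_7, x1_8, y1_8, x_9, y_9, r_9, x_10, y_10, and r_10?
x_1 = 450; y_1 = 290; r_1 = 50; x2_2 = 100; y2_2 = 200; x0_3 = 150; y0_3 = 240; x1_3 = 200; y1_3 = 320; x0_4 = 300; y0_4 = 380; x0_5 = 260; y0_5 = 40; y0_6 = 220; x1_6 = 460; x_7 = 380; y_7 = 110; r_7 = 50; x1_8 = 90; y1_8 = 130; x_9 = 190; y_9 = 140; r_9 = 40; x_10 = 100; y_10 = 60; r_10 = 40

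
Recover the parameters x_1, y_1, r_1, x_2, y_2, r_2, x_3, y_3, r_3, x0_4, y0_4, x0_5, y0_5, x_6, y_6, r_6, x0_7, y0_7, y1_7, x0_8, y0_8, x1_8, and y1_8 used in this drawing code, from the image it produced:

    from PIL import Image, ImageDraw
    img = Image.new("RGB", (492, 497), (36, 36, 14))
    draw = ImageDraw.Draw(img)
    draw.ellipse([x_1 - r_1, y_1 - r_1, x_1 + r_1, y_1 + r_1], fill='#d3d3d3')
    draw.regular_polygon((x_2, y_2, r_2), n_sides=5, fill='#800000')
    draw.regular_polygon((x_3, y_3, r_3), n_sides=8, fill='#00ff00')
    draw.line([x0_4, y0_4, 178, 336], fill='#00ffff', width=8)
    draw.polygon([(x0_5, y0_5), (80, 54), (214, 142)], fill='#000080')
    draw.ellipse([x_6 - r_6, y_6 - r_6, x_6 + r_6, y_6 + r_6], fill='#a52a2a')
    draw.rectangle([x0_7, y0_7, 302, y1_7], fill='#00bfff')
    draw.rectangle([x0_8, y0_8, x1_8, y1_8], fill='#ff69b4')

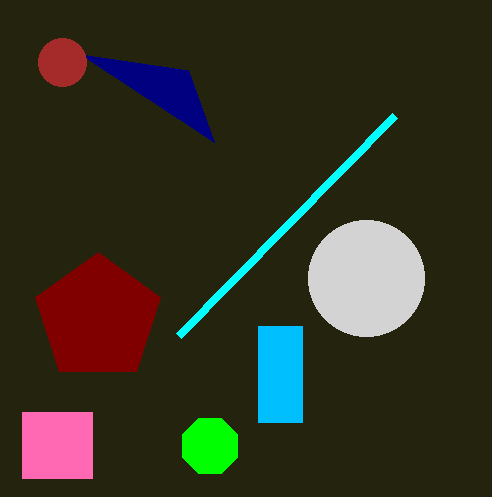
x_1 = 366, y_1 = 278, r_1 = 58, x_2 = 98, y_2 = 318, r_2 = 66, x_3 = 210, y_3 = 446, r_3 = 30, x0_4 = 394, y0_4 = 116, x0_5 = 188, y0_5 = 70, x_6 = 62, y_6 = 62, r_6 = 24, x0_7 = 258, y0_7 = 326, y1_7 = 422, x0_8 = 22, y0_8 = 412, x1_8 = 92, y1_8 = 478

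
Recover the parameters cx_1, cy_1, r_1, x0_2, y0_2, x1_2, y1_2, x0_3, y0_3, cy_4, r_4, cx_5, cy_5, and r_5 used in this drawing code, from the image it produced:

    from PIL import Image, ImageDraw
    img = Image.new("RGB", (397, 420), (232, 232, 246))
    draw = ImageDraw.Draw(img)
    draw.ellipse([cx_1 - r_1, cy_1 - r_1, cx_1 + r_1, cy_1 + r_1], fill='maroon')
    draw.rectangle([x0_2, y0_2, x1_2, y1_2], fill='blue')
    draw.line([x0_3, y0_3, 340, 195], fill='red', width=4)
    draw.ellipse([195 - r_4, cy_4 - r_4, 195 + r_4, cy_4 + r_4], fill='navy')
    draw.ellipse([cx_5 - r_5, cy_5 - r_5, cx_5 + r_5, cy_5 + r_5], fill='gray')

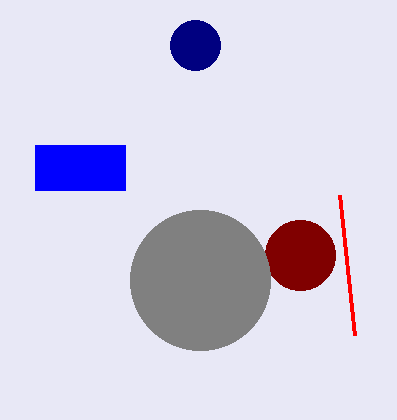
cx_1 = 300, cy_1 = 255, r_1 = 35, x0_2 = 35, y0_2 = 145, x1_2 = 125, y1_2 = 190, x0_3 = 355, y0_3 = 335, cy_4 = 45, r_4 = 25, cx_5 = 200, cy_5 = 280, r_5 = 70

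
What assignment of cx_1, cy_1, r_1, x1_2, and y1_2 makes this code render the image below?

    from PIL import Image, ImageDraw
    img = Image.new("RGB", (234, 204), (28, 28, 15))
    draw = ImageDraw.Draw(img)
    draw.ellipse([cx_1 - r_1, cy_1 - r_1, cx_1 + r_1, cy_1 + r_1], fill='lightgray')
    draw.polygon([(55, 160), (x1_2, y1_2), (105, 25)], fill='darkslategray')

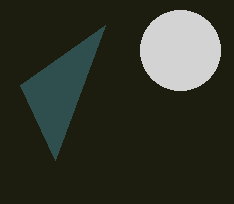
cx_1 = 180
cy_1 = 50
r_1 = 40
x1_2 = 20
y1_2 = 85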